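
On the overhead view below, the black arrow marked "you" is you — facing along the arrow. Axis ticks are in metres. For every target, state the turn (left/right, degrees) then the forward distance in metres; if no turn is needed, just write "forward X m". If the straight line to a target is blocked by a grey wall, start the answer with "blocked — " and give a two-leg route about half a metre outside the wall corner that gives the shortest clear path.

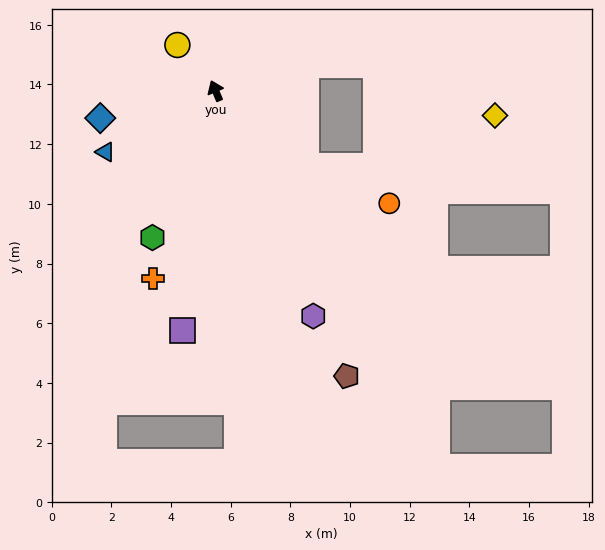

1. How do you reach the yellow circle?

turn left 17°, forward 2.0 m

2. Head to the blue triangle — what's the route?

turn left 96°, forward 4.2 m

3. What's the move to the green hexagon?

turn left 134°, forward 5.4 m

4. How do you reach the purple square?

turn left 149°, forward 8.1 m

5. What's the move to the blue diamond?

turn left 80°, forward 4.0 m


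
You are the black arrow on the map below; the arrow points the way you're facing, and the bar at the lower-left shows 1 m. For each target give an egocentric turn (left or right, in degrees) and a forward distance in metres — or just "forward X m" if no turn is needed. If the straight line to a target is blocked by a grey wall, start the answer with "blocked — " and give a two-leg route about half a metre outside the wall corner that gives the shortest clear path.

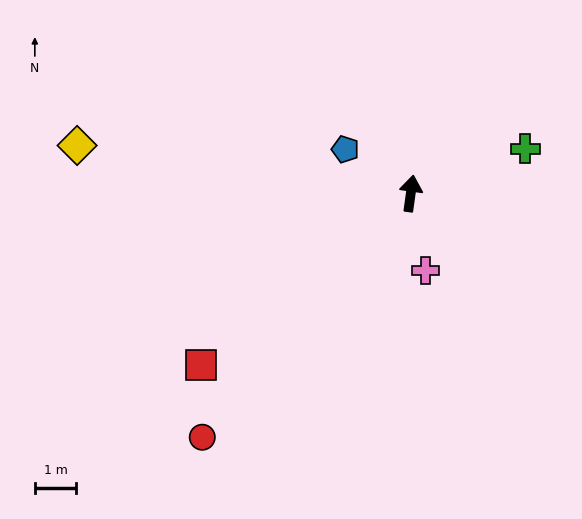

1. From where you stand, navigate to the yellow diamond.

turn left 90°, forward 8.1 m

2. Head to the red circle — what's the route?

turn left 147°, forward 7.7 m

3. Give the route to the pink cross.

turn right 161°, forward 1.9 m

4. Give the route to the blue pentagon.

turn left 64°, forward 1.9 m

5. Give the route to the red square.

turn left 137°, forward 6.5 m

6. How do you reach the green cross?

turn right 61°, forward 3.0 m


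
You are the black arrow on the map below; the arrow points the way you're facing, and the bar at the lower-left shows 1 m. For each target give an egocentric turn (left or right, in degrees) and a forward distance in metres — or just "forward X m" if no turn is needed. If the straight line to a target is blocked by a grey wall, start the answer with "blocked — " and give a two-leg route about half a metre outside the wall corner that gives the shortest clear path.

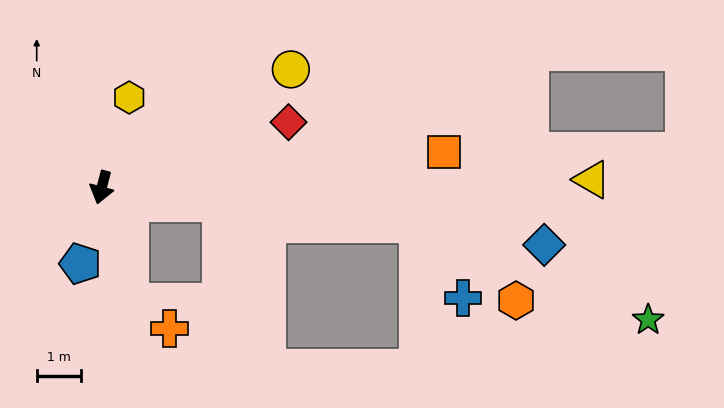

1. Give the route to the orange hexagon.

blocked — turn left 98°, forward 7.1 m, then turn right 32°, forward 2.8 m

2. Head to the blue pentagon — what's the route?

forward 1.8 m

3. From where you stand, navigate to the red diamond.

turn left 124°, forward 4.4 m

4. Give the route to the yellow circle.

turn left 137°, forward 5.0 m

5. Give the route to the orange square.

turn left 111°, forward 7.7 m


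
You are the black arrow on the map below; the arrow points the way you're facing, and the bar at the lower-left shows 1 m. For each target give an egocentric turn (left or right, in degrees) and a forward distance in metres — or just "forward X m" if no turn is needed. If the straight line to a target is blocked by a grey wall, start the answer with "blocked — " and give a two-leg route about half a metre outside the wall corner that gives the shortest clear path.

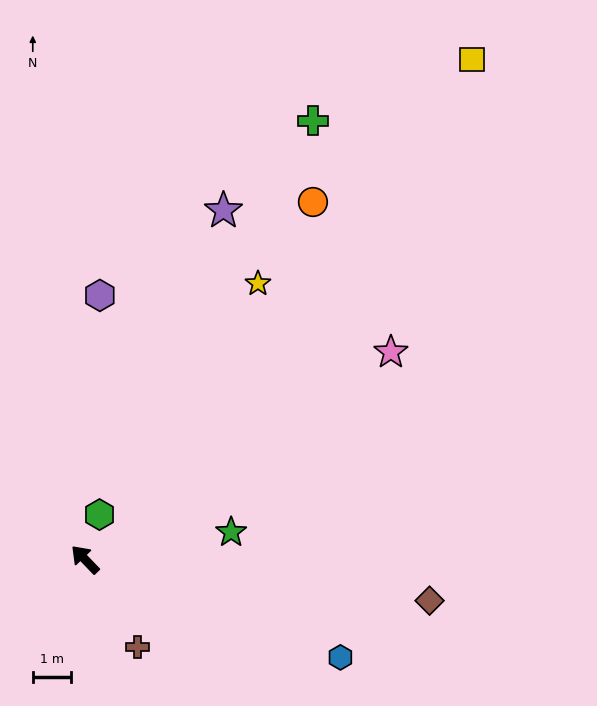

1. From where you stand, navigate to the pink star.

turn right 100°, forward 9.7 m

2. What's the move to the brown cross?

turn left 167°, forward 2.7 m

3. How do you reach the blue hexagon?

turn right 155°, forward 7.2 m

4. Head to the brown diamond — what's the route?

turn right 141°, forward 9.1 m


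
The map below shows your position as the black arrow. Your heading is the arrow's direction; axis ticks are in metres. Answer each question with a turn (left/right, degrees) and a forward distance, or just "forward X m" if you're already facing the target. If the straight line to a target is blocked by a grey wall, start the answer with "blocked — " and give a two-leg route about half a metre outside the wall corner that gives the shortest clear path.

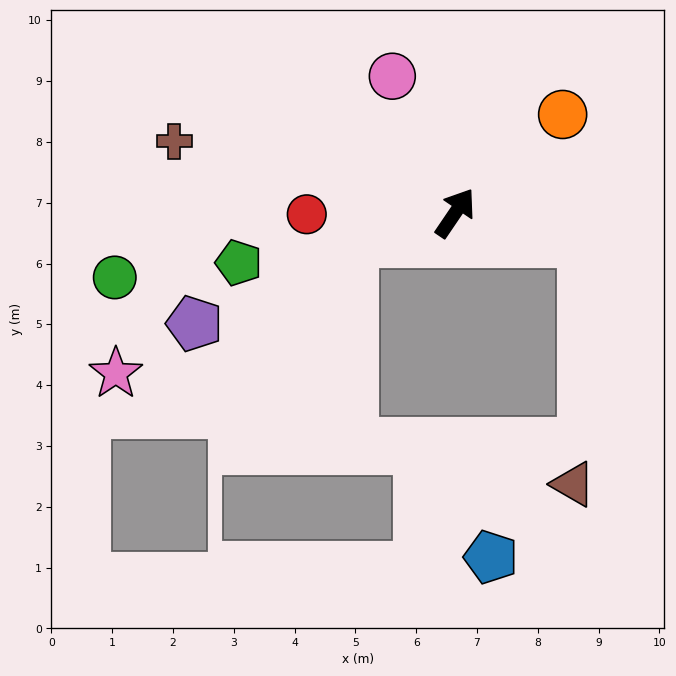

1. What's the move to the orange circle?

turn right 13°, forward 2.4 m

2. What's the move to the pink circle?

turn left 59°, forward 2.5 m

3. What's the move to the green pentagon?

turn left 137°, forward 3.7 m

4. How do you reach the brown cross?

turn left 110°, forward 4.8 m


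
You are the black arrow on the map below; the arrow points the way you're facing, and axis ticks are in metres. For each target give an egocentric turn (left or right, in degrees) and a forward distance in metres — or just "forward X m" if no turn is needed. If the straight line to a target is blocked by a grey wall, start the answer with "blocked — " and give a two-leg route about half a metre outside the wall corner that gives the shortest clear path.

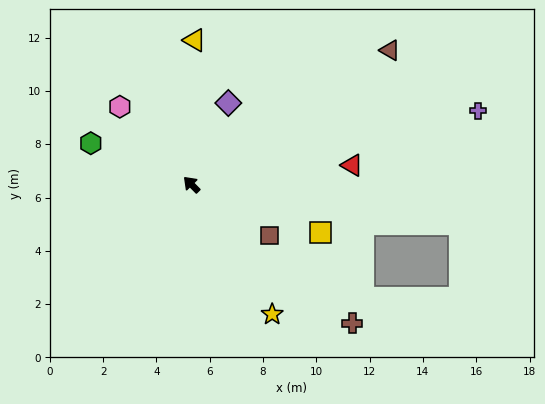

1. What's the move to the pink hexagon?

turn right 2°, forward 4.0 m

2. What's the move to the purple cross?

turn right 120°, forward 11.1 m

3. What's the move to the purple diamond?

turn right 69°, forward 3.4 m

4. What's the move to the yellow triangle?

turn right 46°, forward 5.4 m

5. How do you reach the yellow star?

turn left 167°, forward 5.7 m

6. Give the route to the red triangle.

turn right 128°, forward 6.1 m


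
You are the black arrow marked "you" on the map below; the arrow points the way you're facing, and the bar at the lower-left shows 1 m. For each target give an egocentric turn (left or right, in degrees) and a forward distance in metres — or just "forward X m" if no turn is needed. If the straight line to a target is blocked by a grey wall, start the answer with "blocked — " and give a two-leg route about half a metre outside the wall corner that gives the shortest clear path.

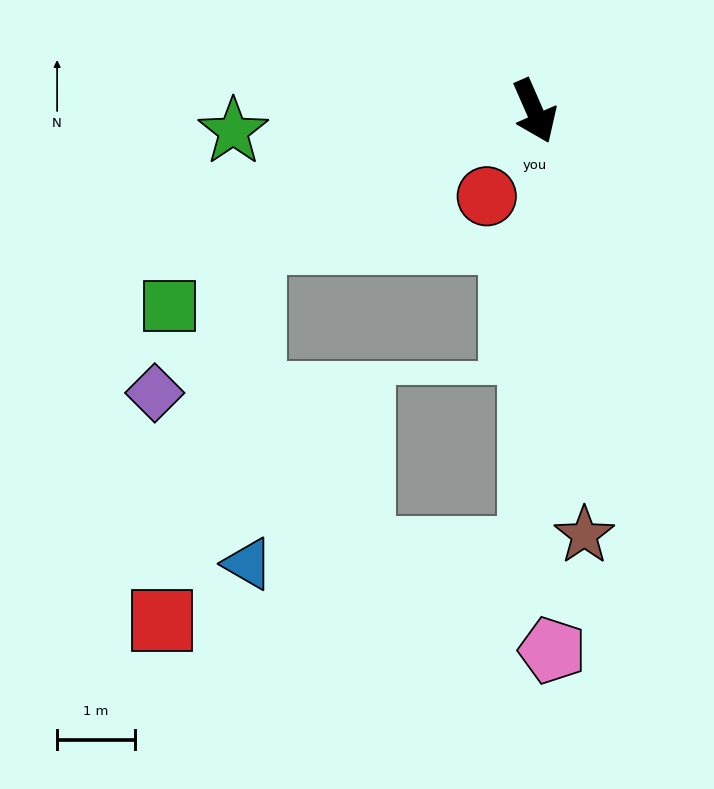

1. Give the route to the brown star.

turn right 17°, forward 5.5 m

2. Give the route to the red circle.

turn right 53°, forward 1.3 m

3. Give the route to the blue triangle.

blocked — turn right 89°, forward 4.0 m, then turn left 65°, forward 4.2 m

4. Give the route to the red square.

blocked — turn right 89°, forward 4.0 m, then turn left 52°, forward 5.0 m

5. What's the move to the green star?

turn right 110°, forward 3.9 m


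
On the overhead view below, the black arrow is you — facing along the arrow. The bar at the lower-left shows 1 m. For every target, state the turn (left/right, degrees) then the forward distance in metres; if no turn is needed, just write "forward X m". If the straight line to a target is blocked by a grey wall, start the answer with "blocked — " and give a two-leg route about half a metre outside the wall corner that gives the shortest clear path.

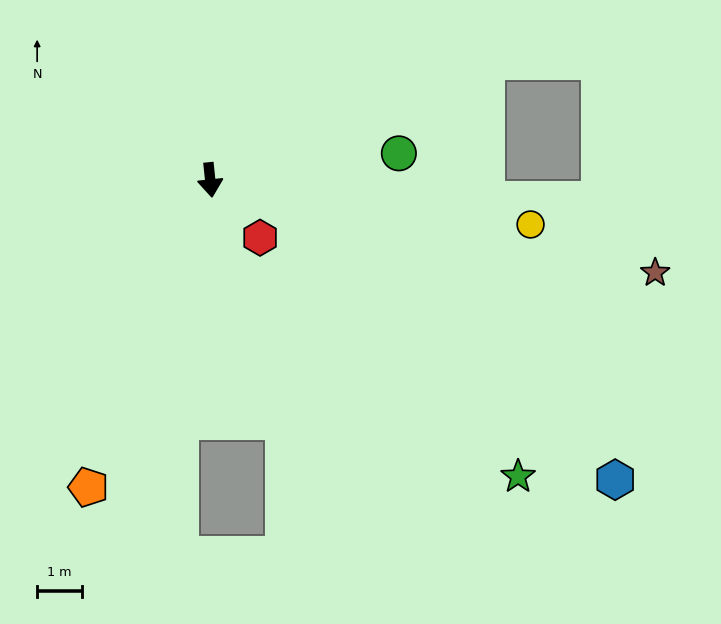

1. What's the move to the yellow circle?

turn left 76°, forward 7.2 m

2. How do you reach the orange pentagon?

turn right 28°, forward 7.4 m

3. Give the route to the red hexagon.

turn left 35°, forward 1.7 m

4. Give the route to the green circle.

turn left 92°, forward 4.2 m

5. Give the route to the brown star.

turn left 72°, forward 10.1 m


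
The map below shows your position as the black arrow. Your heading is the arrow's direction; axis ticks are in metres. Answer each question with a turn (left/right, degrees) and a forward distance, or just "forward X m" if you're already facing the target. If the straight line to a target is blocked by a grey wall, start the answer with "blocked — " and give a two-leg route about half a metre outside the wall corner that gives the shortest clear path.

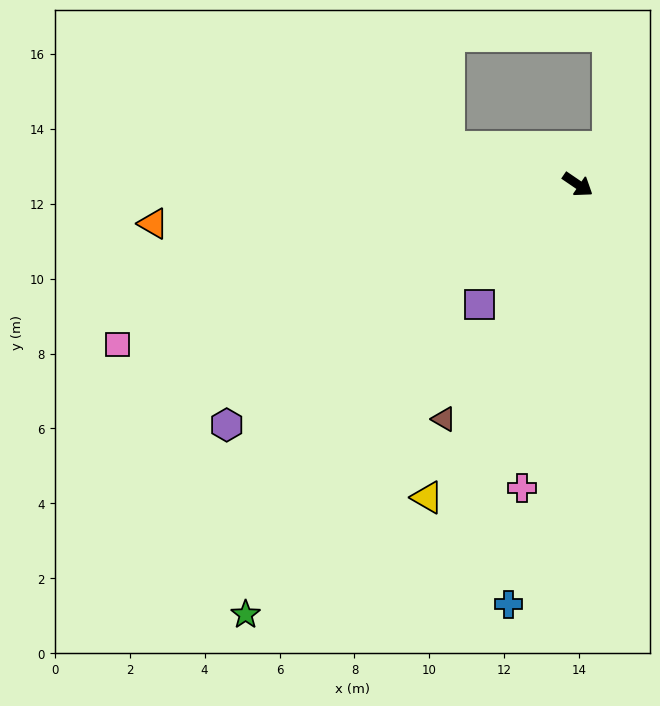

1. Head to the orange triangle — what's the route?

turn right 140°, forward 11.4 m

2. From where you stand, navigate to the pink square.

turn right 127°, forward 13.0 m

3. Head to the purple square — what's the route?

turn right 95°, forward 4.1 m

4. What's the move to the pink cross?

turn right 66°, forward 8.2 m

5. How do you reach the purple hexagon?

turn right 111°, forward 11.4 m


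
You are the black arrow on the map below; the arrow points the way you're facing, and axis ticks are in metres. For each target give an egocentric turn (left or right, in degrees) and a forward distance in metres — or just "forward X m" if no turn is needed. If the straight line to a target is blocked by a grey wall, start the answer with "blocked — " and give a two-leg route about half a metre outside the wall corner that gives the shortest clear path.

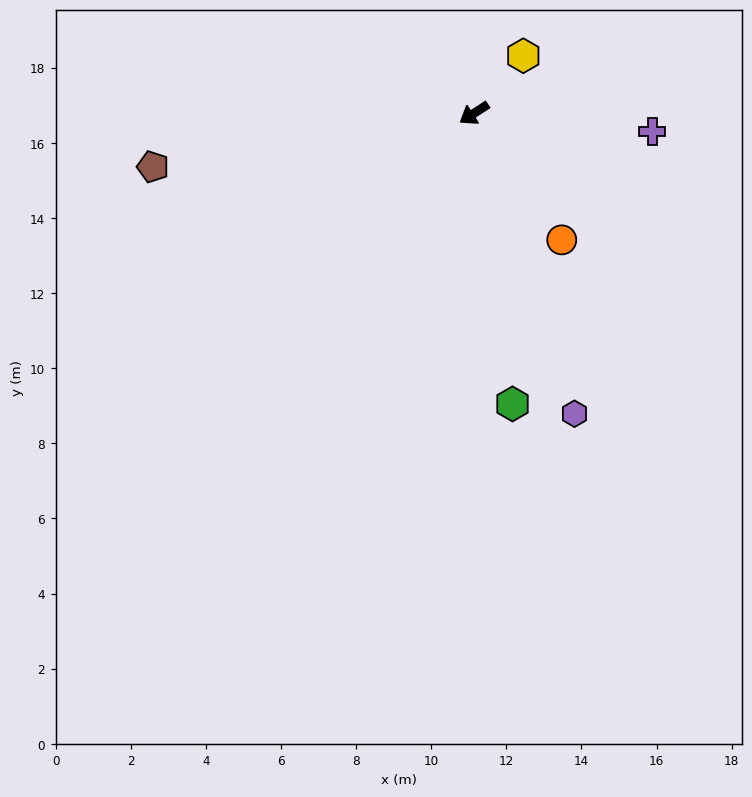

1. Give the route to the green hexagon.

turn left 65°, forward 7.8 m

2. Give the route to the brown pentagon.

turn right 23°, forward 8.7 m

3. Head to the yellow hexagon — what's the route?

turn right 163°, forward 2.0 m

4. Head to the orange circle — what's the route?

turn left 92°, forward 4.1 m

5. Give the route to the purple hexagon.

turn left 76°, forward 8.4 m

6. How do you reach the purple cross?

turn left 141°, forward 4.8 m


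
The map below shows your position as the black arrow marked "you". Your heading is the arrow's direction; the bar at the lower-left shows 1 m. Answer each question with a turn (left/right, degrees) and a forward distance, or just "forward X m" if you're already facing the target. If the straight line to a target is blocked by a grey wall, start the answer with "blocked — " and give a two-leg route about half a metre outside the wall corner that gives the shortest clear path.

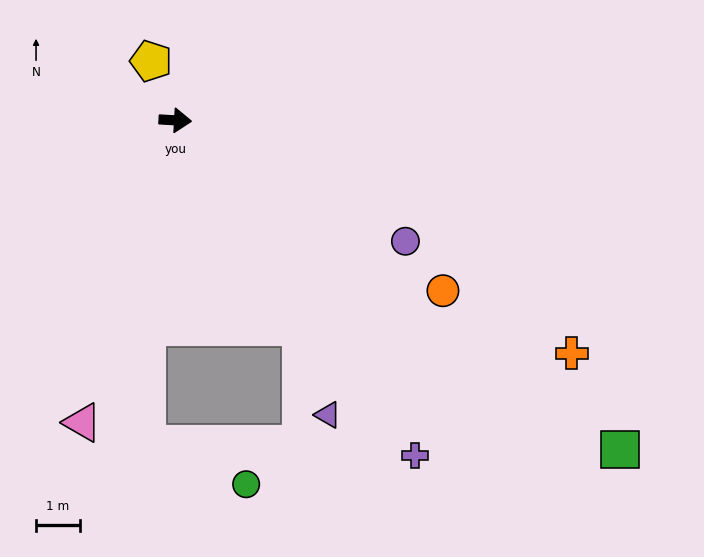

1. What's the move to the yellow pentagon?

turn left 115°, forward 1.5 m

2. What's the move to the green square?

turn right 33°, forward 12.5 m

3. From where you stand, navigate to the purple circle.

turn right 24°, forward 5.9 m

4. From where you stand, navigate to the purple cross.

turn right 51°, forward 9.3 m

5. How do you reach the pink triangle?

turn right 104°, forward 7.2 m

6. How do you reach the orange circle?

turn right 29°, forward 7.2 m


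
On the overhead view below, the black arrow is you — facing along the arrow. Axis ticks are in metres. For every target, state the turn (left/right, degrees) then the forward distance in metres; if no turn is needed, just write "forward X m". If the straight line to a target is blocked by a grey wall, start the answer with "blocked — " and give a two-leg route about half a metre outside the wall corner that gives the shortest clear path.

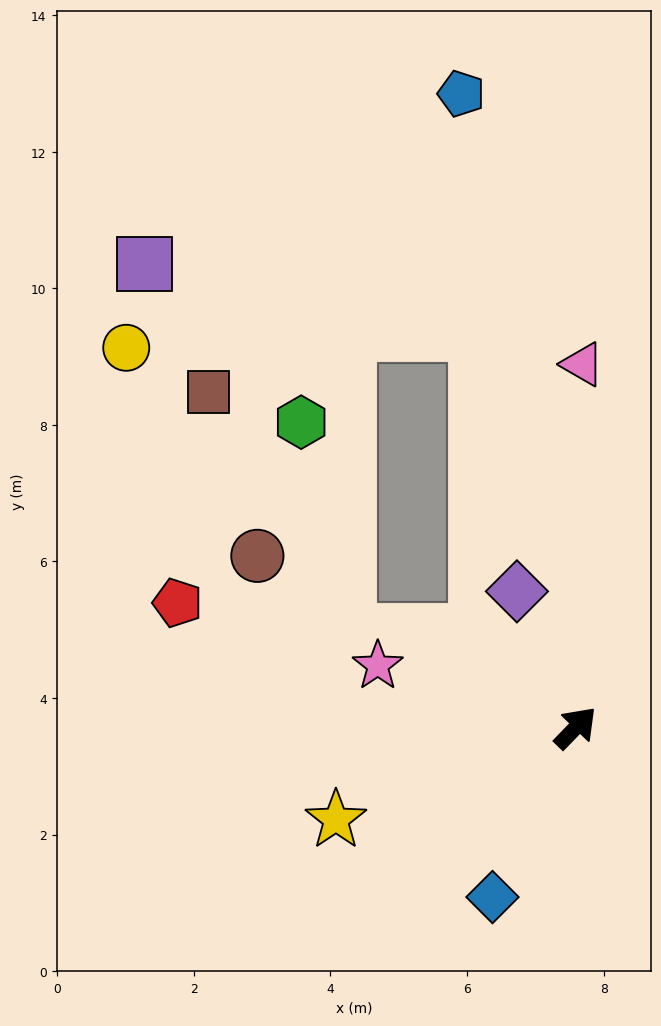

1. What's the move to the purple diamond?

turn left 67°, forward 2.2 m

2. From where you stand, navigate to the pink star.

turn left 117°, forward 3.0 m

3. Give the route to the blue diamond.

turn right 162°, forward 2.8 m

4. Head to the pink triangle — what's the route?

turn left 43°, forward 5.3 m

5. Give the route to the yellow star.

turn left 155°, forward 3.8 m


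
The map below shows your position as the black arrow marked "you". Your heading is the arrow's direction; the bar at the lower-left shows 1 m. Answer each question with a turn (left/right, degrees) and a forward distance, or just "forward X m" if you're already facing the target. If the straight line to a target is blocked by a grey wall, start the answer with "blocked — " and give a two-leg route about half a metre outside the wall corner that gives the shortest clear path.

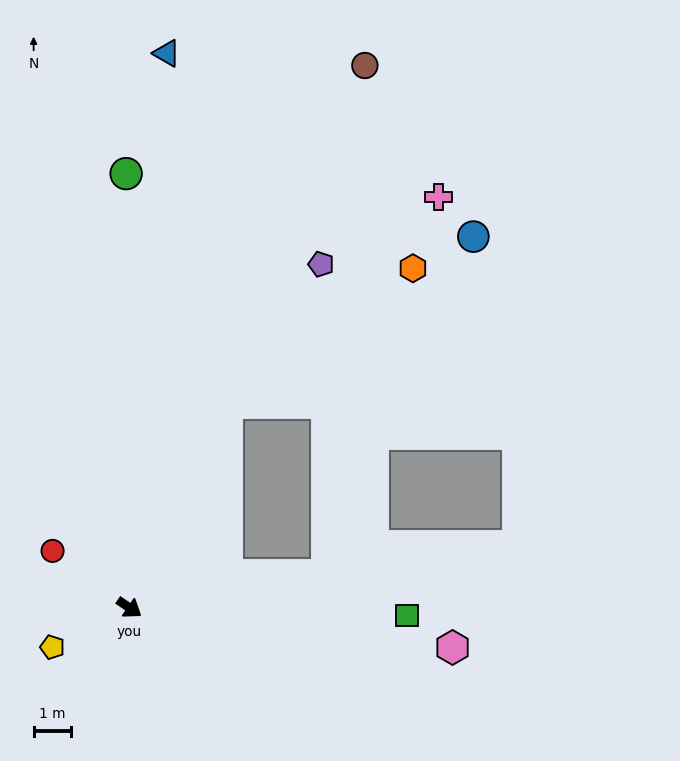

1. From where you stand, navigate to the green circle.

turn left 125°, forward 11.5 m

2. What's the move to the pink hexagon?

turn left 27°, forward 8.6 m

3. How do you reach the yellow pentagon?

turn right 118°, forward 2.3 m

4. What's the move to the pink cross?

blocked — turn left 99°, forward 6.0 m, then turn right 20°, forward 7.8 m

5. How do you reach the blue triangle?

turn left 121°, forward 14.7 m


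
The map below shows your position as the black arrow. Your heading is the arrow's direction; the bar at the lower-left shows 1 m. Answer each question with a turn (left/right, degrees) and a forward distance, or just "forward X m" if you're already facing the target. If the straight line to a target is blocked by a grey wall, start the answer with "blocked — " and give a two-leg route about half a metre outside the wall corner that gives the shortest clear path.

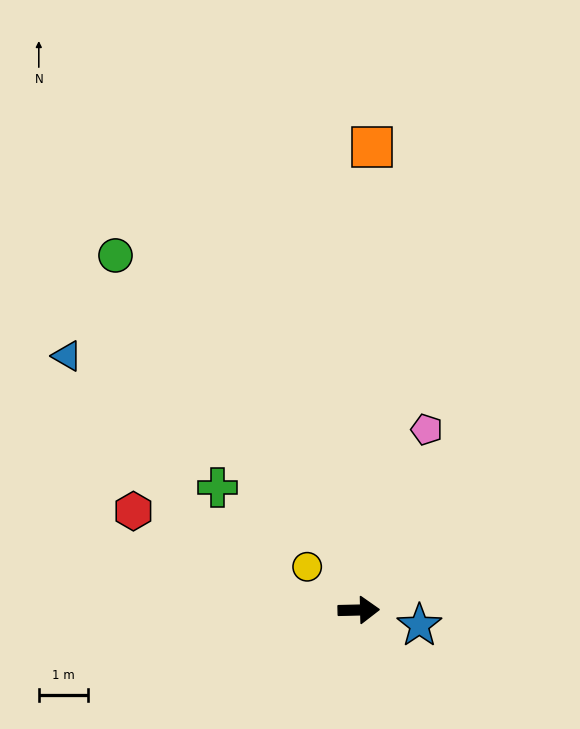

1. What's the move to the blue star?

turn right 16°, forward 1.3 m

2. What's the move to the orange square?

turn left 87°, forward 9.5 m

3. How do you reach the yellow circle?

turn left 139°, forward 1.4 m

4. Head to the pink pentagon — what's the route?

turn left 68°, forward 3.9 m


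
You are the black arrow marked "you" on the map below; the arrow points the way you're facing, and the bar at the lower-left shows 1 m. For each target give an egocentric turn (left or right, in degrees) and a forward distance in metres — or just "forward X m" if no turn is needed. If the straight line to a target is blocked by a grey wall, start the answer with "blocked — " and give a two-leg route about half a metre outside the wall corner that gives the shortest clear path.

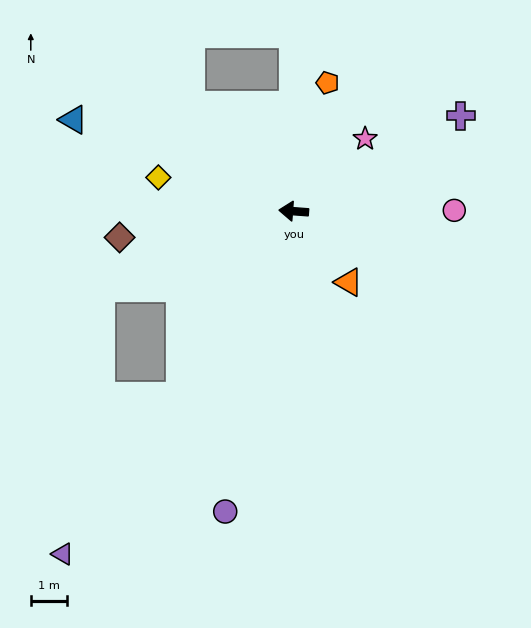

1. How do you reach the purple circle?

turn left 81°, forward 8.5 m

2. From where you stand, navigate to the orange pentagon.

turn right 101°, forward 3.7 m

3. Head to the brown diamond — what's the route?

turn left 13°, forward 4.9 m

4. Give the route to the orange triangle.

turn left 132°, forward 2.5 m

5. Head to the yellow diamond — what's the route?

turn right 10°, forward 3.9 m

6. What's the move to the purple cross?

turn right 146°, forward 5.3 m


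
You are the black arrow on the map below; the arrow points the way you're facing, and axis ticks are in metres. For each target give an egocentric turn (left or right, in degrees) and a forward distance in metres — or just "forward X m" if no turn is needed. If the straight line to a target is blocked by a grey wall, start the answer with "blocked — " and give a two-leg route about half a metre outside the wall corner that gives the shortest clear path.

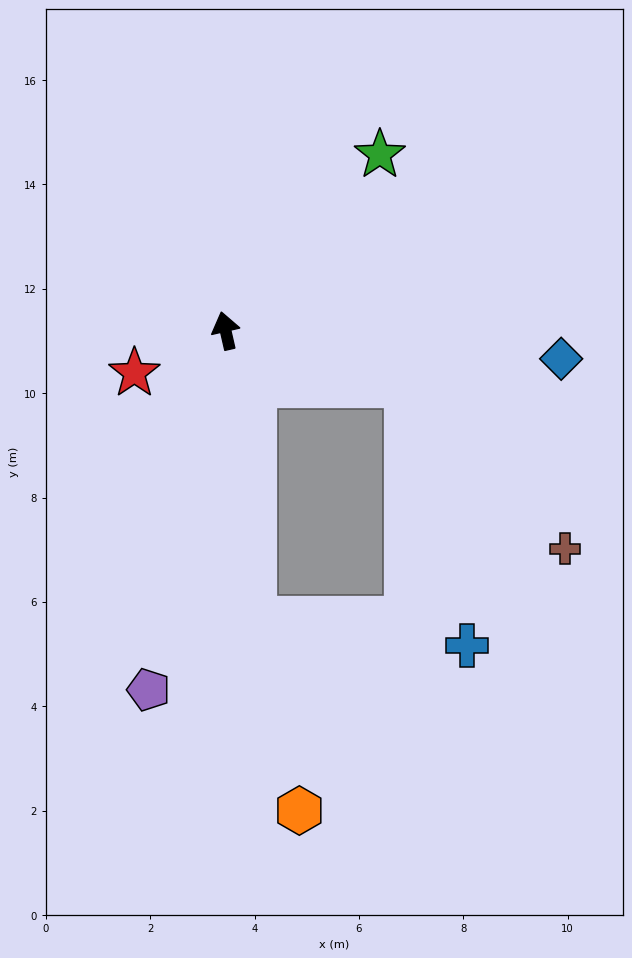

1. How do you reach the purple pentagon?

turn left 155°, forward 7.0 m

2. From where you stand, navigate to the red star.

turn left 102°, forward 1.9 m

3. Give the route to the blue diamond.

turn right 108°, forward 6.5 m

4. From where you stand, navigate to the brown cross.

blocked — turn right 120°, forward 3.6 m, then turn right 29°, forward 4.3 m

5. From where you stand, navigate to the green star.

turn right 54°, forward 4.5 m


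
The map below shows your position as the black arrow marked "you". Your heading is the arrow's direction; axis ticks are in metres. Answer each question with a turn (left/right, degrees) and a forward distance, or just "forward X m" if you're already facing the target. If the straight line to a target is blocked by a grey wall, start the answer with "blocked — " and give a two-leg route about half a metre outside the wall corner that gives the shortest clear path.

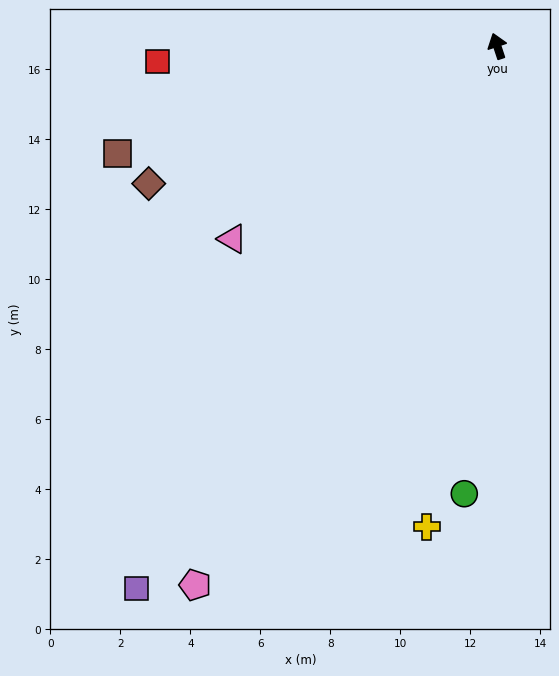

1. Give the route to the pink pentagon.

turn left 132°, forward 17.7 m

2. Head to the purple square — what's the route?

turn left 128°, forward 18.6 m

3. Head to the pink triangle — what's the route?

turn left 108°, forward 9.4 m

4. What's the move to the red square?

turn left 74°, forward 9.7 m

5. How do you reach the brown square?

turn left 88°, forward 11.3 m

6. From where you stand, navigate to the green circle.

turn left 158°, forward 12.8 m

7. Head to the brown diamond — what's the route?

turn left 93°, forward 10.7 m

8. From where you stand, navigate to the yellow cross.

turn left 153°, forward 13.9 m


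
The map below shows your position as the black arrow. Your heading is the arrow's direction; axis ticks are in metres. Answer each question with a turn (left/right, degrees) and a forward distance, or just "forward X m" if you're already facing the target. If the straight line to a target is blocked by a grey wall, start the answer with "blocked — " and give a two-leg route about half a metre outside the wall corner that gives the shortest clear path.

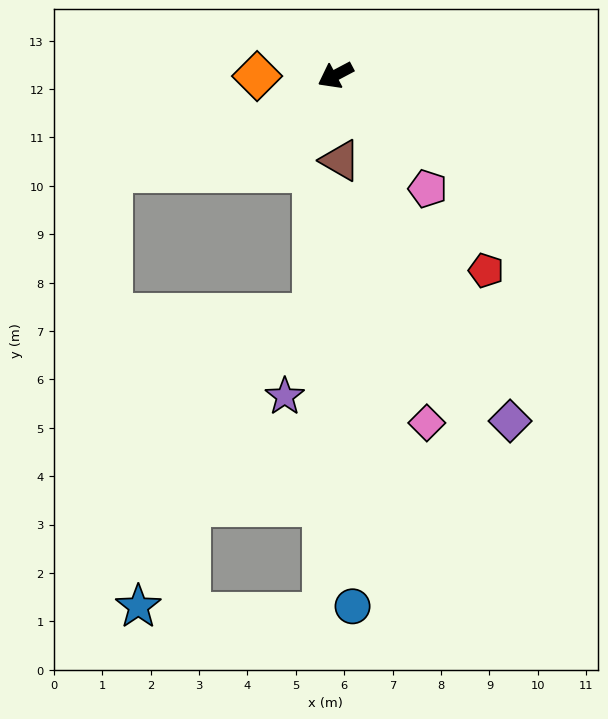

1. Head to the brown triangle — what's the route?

turn left 65°, forward 1.8 m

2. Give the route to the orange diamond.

turn right 27°, forward 1.6 m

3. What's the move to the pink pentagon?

turn left 101°, forward 3.0 m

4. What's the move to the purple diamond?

turn left 89°, forward 8.0 m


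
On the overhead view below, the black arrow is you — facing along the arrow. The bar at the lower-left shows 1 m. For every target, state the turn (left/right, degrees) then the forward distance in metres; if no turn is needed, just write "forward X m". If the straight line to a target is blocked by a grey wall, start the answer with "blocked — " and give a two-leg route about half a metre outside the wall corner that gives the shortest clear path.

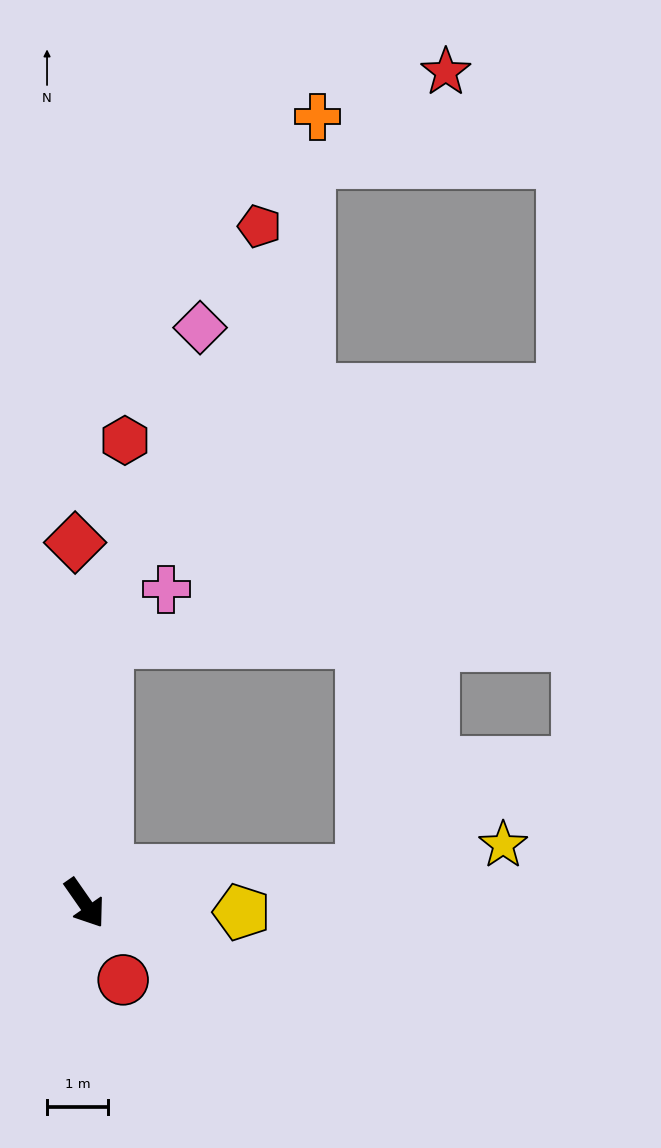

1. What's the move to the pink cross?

blocked — turn left 140°, forward 4.3 m, then turn right 42°, forward 1.3 m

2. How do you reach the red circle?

turn right 8°, forward 1.4 m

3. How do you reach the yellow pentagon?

turn left 52°, forward 2.6 m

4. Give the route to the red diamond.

turn left 147°, forward 5.9 m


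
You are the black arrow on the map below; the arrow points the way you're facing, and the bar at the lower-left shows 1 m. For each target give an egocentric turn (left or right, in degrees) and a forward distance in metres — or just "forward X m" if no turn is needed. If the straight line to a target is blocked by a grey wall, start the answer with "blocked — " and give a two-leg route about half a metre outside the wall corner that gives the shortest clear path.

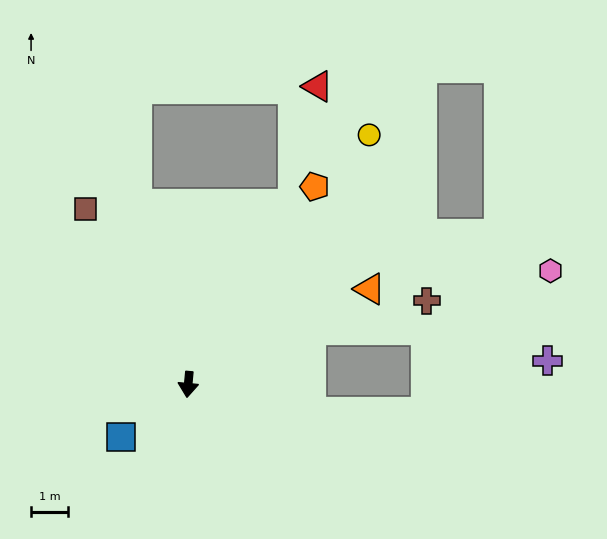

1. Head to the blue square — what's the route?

turn right 47°, forward 2.3 m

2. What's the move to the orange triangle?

turn left 123°, forward 5.6 m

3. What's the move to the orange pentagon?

turn left 153°, forward 6.4 m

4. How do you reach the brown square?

turn right 144°, forward 5.5 m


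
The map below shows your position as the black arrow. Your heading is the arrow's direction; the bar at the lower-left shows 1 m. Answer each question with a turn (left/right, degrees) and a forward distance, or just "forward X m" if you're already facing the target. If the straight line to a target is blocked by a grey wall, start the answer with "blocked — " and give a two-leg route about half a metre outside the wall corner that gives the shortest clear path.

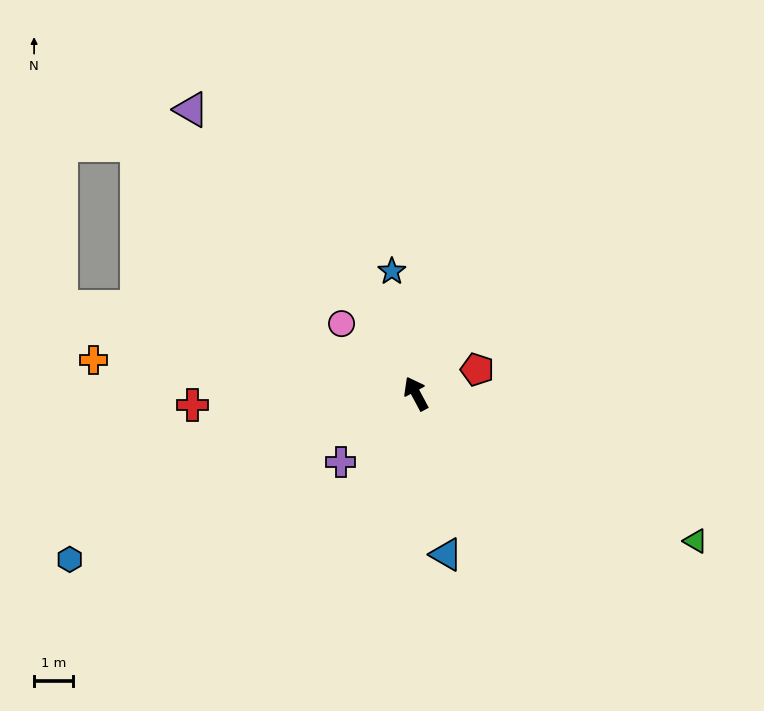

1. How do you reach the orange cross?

turn left 56°, forward 8.2 m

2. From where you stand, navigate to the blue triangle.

turn left 163°, forward 4.2 m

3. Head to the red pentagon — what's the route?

turn right 97°, forward 1.7 m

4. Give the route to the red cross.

turn left 65°, forward 5.7 m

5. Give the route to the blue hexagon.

turn left 87°, forward 9.8 m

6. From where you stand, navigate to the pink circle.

turn left 19°, forward 2.6 m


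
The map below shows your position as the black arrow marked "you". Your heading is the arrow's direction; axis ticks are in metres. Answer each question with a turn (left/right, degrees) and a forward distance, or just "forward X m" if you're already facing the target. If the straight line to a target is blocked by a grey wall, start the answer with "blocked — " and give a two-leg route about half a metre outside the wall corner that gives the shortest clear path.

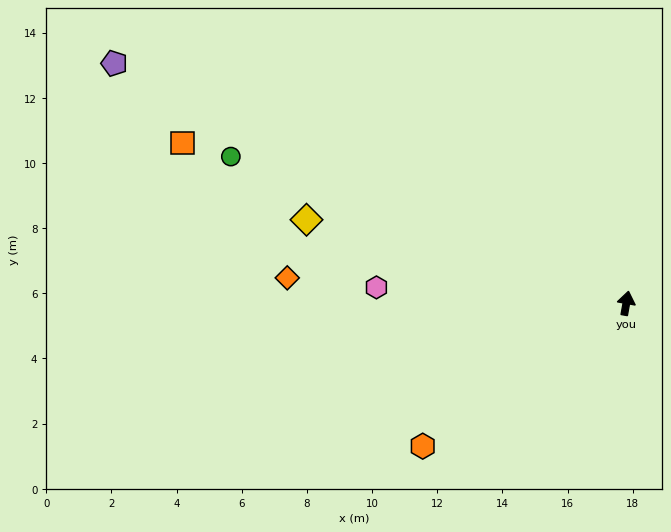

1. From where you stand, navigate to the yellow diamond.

turn left 86°, forward 10.1 m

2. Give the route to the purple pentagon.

turn left 75°, forward 17.4 m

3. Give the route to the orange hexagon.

turn left 135°, forward 7.6 m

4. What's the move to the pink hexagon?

turn left 97°, forward 7.7 m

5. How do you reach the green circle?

turn left 80°, forward 12.9 m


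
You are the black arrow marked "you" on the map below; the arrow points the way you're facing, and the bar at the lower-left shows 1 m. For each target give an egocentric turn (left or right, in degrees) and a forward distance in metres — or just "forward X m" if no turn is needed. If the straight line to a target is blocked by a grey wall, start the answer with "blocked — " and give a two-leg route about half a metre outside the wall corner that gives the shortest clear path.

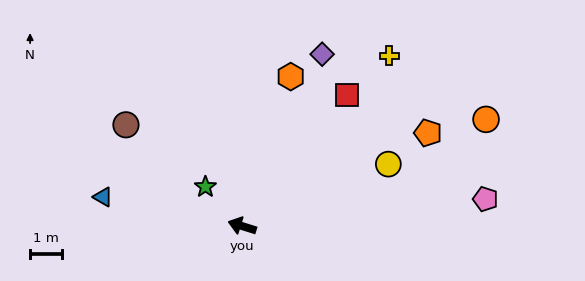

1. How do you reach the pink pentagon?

turn right 156°, forward 7.6 m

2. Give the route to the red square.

turn right 111°, forward 5.2 m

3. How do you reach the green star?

turn right 30°, forward 1.7 m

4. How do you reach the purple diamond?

turn right 98°, forward 5.9 m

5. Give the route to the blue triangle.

turn left 6°, forward 4.4 m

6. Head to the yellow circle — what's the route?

turn right 140°, forward 4.9 m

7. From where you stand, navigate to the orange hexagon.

turn right 91°, forward 4.9 m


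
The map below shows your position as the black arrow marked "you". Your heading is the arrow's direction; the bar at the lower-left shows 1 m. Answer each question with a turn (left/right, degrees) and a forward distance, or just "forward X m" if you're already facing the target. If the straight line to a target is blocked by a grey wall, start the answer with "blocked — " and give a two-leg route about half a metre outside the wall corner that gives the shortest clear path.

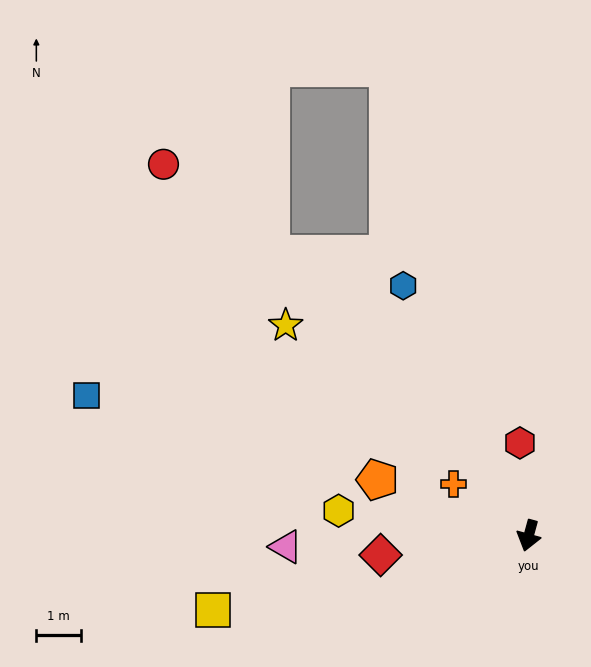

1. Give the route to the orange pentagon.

turn right 95°, forward 3.6 m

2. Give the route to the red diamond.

turn right 67°, forward 3.3 m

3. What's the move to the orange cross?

turn right 109°, forward 2.0 m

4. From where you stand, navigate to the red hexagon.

turn right 159°, forward 2.1 m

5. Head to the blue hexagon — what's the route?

turn right 138°, forward 6.2 m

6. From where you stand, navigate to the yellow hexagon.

turn right 82°, forward 4.3 m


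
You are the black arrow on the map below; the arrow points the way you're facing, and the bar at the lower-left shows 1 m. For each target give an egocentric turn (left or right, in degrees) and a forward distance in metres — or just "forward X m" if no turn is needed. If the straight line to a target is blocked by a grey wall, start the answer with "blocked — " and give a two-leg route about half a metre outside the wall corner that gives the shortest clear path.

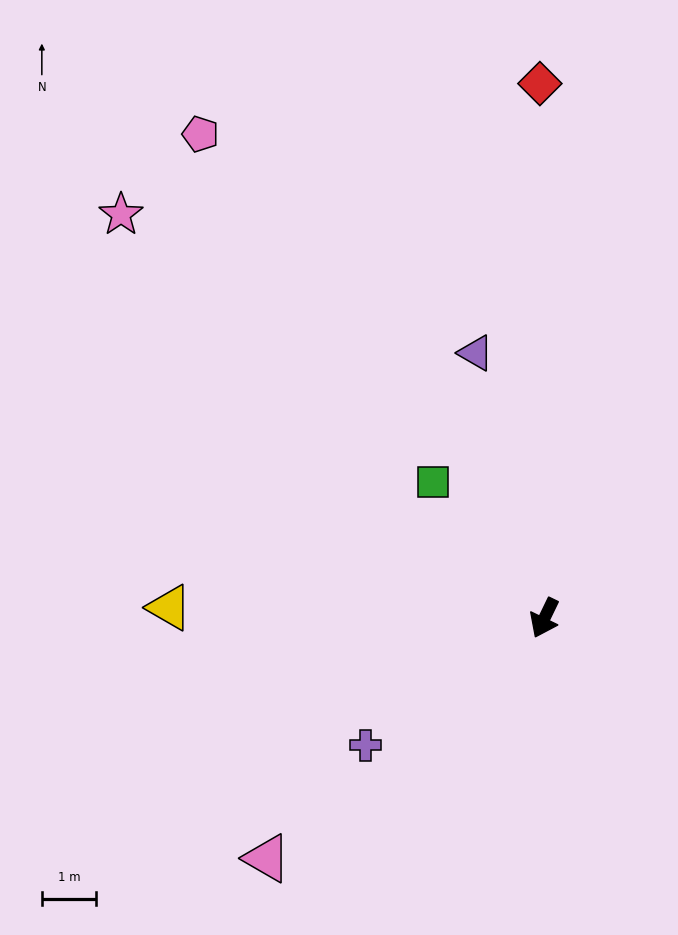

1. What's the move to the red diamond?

turn right 154°, forward 9.8 m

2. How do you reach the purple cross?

turn right 29°, forward 4.0 m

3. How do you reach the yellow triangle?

turn right 66°, forward 6.9 m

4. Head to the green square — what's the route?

turn right 115°, forward 3.2 m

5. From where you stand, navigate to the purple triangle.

turn right 140°, forward 5.0 m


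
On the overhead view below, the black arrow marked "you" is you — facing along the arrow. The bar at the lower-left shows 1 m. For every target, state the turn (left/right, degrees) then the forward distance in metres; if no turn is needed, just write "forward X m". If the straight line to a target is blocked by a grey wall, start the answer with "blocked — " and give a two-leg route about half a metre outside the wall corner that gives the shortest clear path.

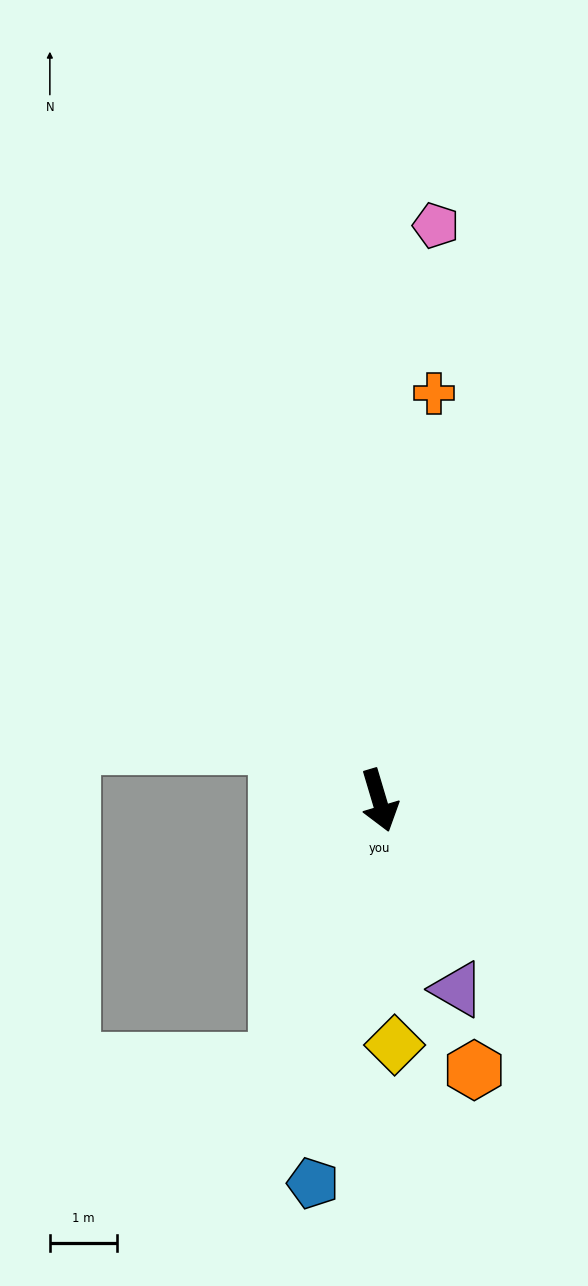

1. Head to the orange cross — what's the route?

turn left 156°, forward 6.1 m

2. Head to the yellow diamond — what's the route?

turn right 13°, forward 3.6 m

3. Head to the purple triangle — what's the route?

turn left 6°, forward 3.0 m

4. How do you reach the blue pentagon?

turn right 26°, forward 5.7 m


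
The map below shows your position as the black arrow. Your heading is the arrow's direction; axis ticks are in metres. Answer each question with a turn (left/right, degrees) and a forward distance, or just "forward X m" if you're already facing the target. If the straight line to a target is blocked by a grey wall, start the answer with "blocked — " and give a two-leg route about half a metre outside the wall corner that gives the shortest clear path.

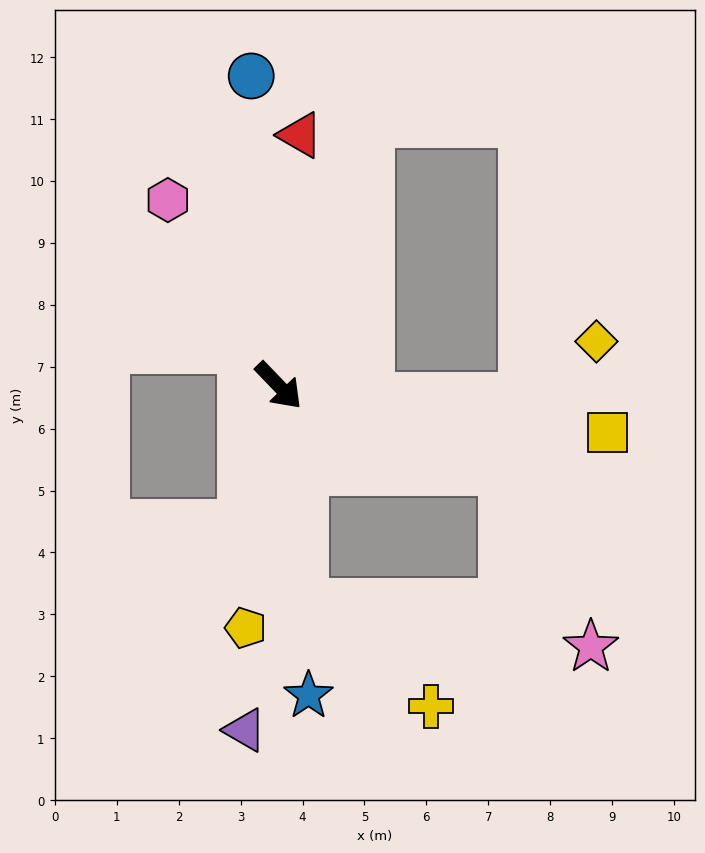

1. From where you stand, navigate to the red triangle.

turn left 131°, forward 4.1 m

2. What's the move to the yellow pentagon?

turn right 52°, forward 3.9 m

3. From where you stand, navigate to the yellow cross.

blocked — turn right 38°, forward 3.6 m, then turn left 46°, forward 2.6 m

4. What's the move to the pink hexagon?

turn left 167°, forward 3.5 m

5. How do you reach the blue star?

turn right 38°, forward 5.0 m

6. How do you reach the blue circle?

turn left 141°, forward 5.0 m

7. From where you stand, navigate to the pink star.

blocked — turn left 26°, forward 3.9 m, then turn right 44°, forward 3.2 m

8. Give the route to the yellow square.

turn left 38°, forward 5.4 m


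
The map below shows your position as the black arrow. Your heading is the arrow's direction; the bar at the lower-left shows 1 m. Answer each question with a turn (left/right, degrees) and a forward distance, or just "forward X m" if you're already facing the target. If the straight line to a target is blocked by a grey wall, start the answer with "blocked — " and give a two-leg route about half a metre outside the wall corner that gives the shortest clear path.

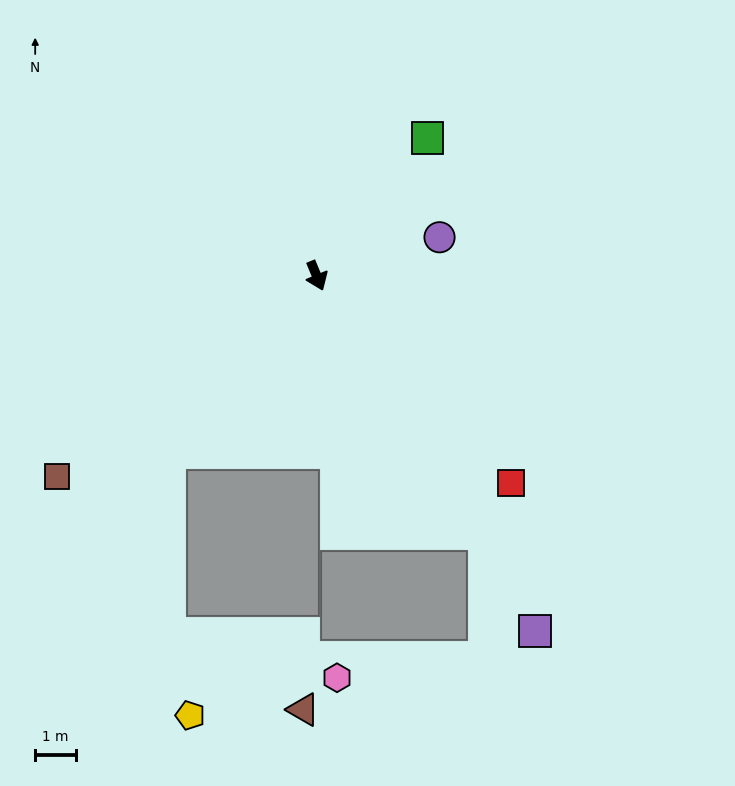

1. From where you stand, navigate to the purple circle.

turn left 85°, forward 3.2 m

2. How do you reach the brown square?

turn right 75°, forward 8.1 m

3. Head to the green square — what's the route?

turn left 119°, forward 4.4 m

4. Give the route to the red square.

turn left 21°, forward 7.0 m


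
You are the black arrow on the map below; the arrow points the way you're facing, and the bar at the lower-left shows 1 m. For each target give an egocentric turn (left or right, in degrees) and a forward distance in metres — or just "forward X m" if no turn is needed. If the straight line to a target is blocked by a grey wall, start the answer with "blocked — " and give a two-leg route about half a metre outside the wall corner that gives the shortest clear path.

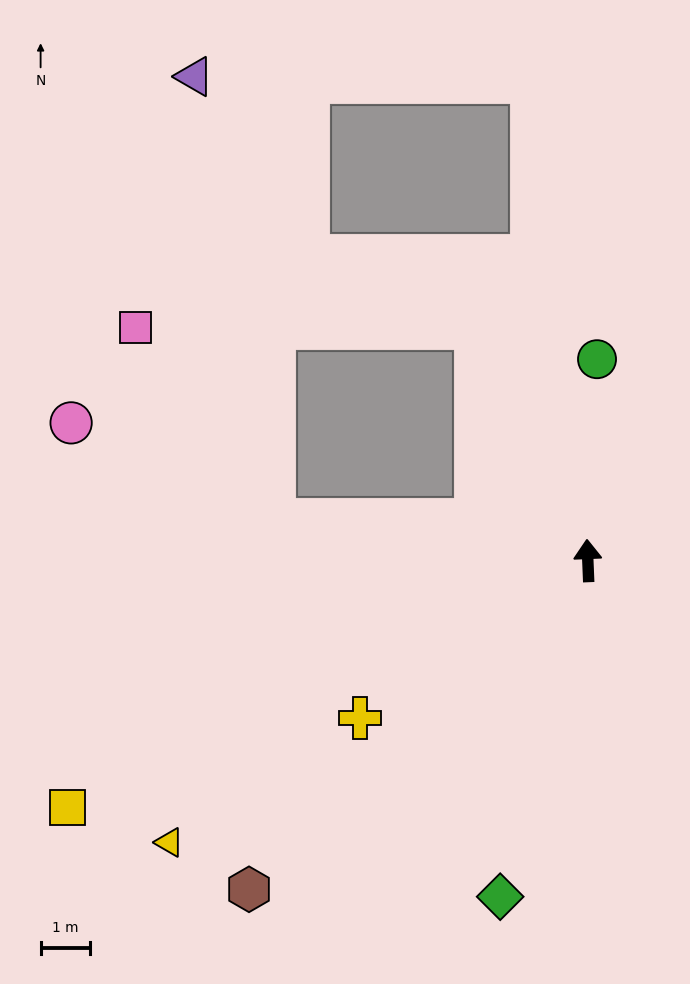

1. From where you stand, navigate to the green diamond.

turn left 163°, forward 7.0 m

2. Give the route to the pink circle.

blocked — turn left 80°, forward 6.4 m, then turn right 18°, forward 4.6 m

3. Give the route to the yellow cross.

turn left 122°, forward 5.6 m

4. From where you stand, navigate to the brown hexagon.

turn left 132°, forward 9.6 m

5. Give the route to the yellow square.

turn left 113°, forward 11.7 m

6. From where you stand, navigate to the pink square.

blocked — turn left 80°, forward 6.4 m, then turn right 46°, forward 4.8 m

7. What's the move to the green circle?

turn right 5°, forward 4.1 m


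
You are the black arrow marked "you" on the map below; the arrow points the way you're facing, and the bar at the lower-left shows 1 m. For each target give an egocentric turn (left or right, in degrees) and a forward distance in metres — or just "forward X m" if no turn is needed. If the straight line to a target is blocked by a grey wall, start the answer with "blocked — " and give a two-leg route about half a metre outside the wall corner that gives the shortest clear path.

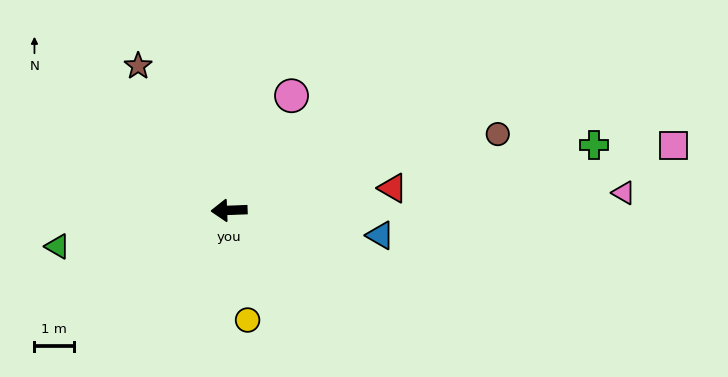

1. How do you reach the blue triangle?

turn left 168°, forward 3.9 m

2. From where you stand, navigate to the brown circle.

turn right 166°, forward 7.1 m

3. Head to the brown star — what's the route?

turn right 60°, forward 4.3 m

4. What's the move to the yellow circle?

turn left 97°, forward 2.8 m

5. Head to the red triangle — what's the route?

turn right 174°, forward 4.2 m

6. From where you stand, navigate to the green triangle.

turn left 10°, forward 4.4 m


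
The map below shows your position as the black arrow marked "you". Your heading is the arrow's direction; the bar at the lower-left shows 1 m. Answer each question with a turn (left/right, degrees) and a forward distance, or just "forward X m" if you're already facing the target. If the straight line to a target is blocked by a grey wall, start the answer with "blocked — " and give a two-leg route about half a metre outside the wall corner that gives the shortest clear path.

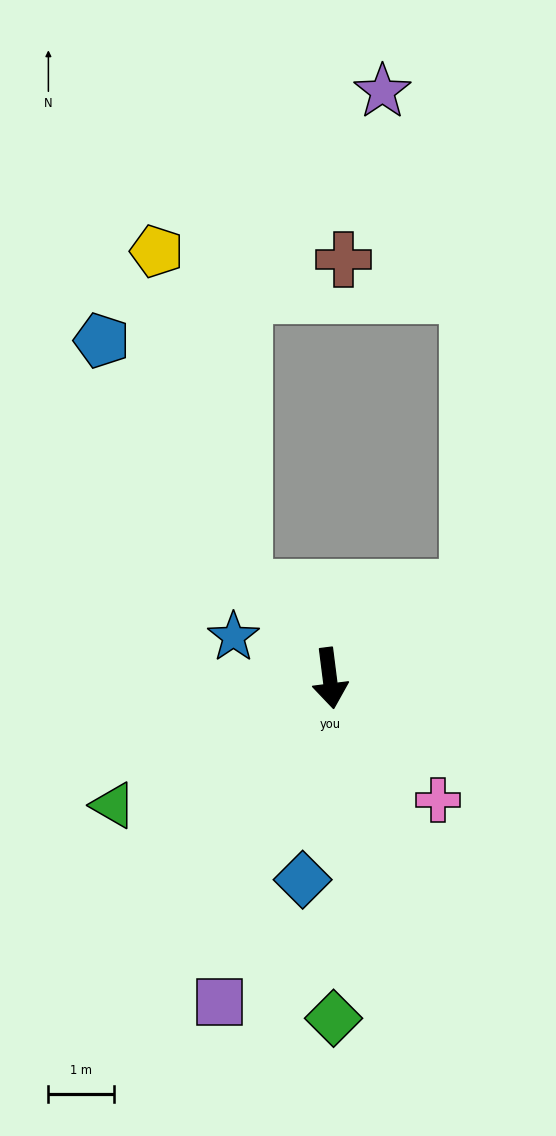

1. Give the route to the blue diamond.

turn right 15°, forward 3.1 m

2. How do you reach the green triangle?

turn right 67°, forward 3.8 m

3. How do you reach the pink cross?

turn left 34°, forward 2.5 m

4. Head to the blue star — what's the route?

turn right 120°, forward 1.6 m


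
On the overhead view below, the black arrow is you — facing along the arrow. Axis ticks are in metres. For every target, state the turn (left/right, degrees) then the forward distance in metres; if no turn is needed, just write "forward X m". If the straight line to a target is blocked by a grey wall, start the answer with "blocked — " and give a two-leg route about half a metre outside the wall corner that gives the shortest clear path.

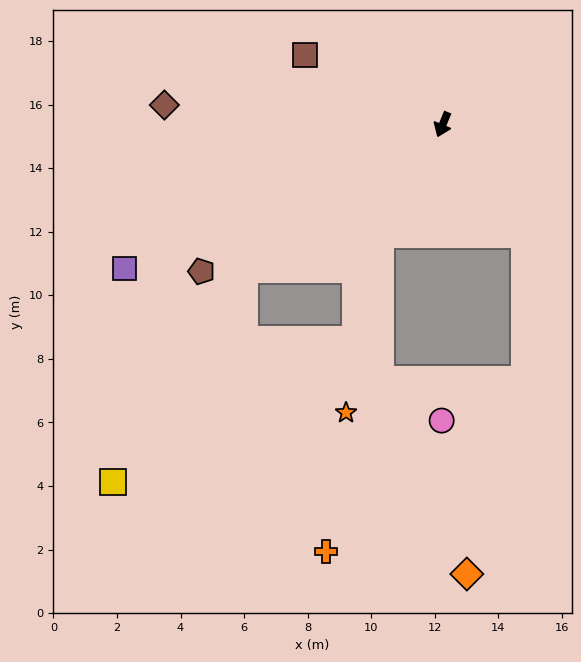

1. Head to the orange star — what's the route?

blocked — turn right 7°, forward 4.0 m, then turn left 18°, forward 5.7 m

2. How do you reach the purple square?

turn right 43°, forward 11.0 m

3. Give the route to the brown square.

turn right 94°, forward 4.9 m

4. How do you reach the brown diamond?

turn right 72°, forward 8.8 m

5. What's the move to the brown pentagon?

turn right 36°, forward 8.9 m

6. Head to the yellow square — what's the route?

blocked — turn right 32°, forward 7.7 m, then turn left 22°, forward 7.9 m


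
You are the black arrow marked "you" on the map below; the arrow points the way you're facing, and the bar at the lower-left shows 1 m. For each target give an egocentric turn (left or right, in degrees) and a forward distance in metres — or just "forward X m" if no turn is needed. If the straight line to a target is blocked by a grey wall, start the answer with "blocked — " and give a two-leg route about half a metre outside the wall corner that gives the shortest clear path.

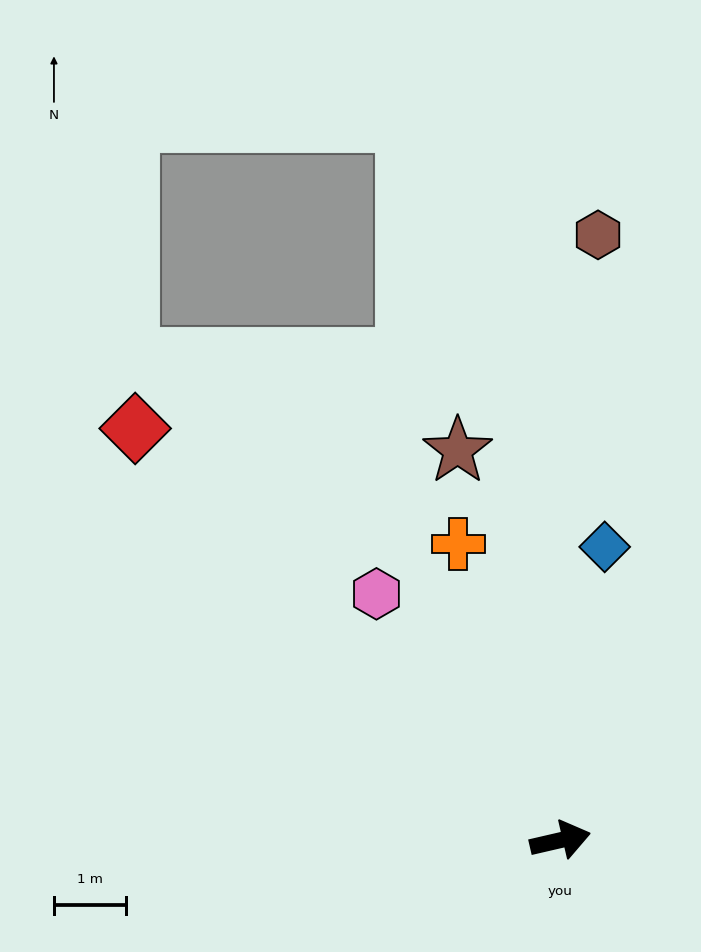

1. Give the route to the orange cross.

turn left 96°, forward 4.4 m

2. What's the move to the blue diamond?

turn left 68°, forward 4.1 m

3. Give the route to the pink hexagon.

turn left 114°, forward 4.3 m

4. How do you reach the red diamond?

turn left 123°, forward 8.2 m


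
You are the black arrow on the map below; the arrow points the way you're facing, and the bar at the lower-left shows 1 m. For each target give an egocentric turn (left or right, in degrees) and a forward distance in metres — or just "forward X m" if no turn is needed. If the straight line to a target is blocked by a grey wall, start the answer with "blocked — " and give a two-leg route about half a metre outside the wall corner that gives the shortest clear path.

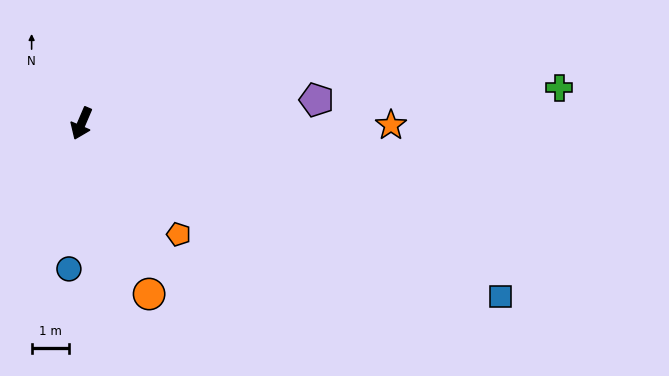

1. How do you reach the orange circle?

turn left 45°, forward 5.0 m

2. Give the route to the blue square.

turn left 91°, forward 12.3 m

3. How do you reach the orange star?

turn left 113°, forward 8.4 m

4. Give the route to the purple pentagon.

turn left 119°, forward 6.4 m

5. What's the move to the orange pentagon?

turn left 64°, forward 4.0 m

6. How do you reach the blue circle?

turn left 18°, forward 4.0 m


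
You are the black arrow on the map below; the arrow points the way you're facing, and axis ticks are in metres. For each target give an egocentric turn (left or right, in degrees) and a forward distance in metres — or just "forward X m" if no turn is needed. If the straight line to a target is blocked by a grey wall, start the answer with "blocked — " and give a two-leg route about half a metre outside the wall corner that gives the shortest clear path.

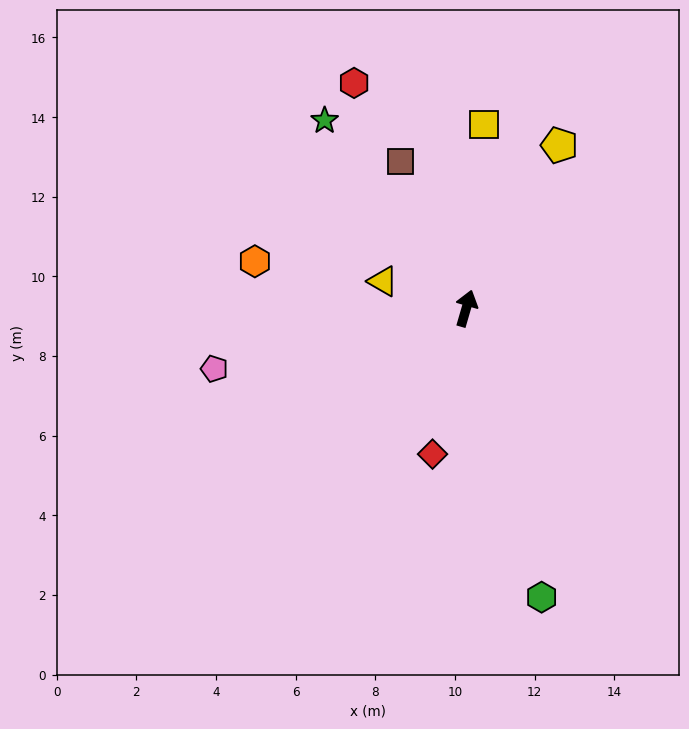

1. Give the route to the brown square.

turn left 40°, forward 4.0 m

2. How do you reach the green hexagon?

turn right 149°, forward 7.5 m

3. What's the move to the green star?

turn left 53°, forward 5.9 m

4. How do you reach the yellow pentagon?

turn right 14°, forward 4.7 m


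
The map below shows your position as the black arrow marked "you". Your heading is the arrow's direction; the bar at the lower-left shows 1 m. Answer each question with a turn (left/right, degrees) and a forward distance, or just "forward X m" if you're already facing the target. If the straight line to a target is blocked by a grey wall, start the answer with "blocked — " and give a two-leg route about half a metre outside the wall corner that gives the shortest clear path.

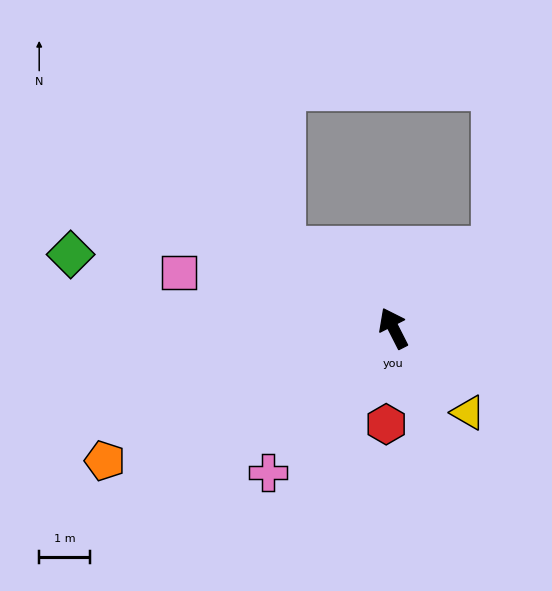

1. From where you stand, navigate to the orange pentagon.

turn left 88°, forward 6.3 m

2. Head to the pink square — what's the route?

turn left 48°, forward 4.4 m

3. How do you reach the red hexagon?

turn left 149°, forward 1.9 m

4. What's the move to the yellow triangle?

turn right 165°, forward 2.2 m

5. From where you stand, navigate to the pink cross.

turn left 112°, forward 3.8 m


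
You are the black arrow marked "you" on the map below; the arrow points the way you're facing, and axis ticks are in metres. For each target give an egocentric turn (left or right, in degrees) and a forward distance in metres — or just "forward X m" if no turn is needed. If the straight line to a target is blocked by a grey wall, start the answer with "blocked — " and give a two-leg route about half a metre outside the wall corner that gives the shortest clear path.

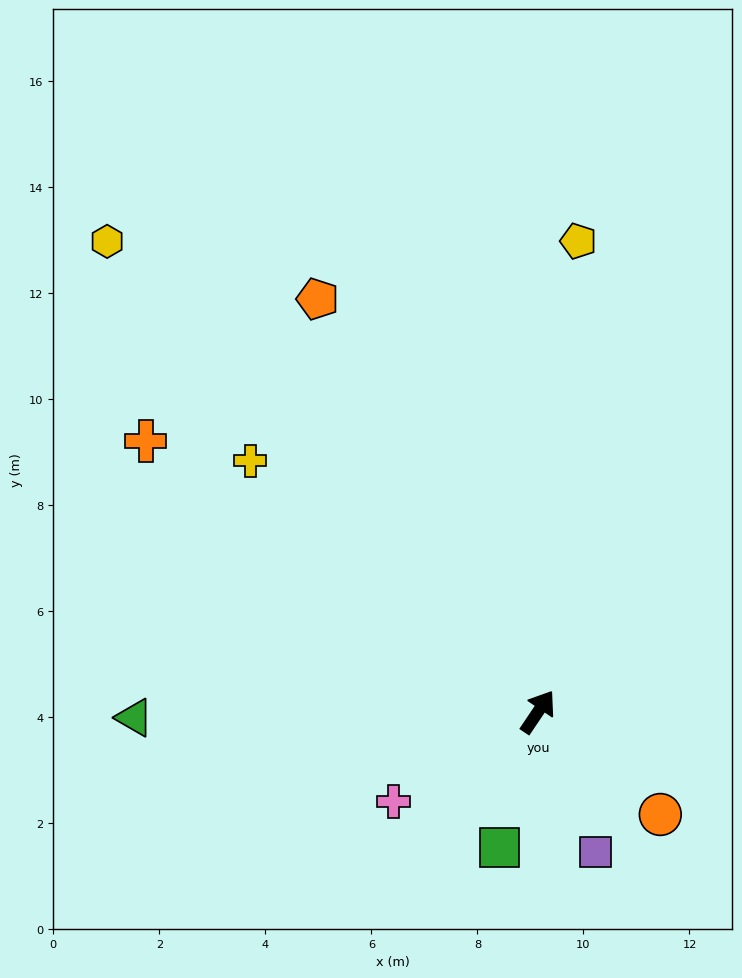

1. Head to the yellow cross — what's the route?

turn left 83°, forward 7.2 m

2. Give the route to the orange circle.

turn right 96°, forward 3.0 m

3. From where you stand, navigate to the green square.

turn right 162°, forward 2.7 m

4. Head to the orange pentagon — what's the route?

turn left 62°, forward 8.8 m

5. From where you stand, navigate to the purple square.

turn right 124°, forward 2.9 m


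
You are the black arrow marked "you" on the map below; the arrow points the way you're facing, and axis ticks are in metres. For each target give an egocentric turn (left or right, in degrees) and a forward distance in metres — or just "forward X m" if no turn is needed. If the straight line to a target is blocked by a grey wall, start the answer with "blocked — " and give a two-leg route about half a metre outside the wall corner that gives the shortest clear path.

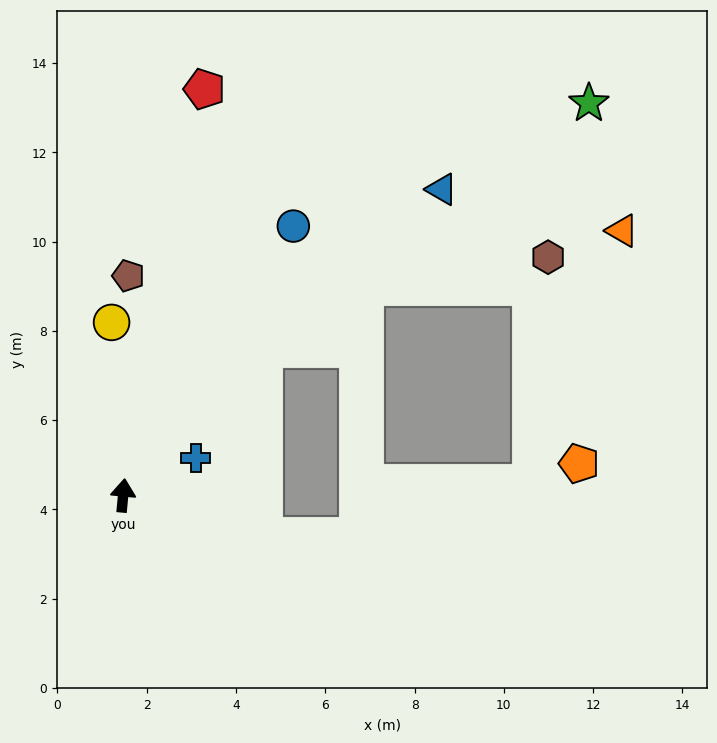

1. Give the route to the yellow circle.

turn left 9°, forward 3.9 m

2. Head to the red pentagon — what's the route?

turn right 6°, forward 9.3 m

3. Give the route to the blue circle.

turn right 27°, forward 7.1 m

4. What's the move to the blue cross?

turn right 57°, forward 1.8 m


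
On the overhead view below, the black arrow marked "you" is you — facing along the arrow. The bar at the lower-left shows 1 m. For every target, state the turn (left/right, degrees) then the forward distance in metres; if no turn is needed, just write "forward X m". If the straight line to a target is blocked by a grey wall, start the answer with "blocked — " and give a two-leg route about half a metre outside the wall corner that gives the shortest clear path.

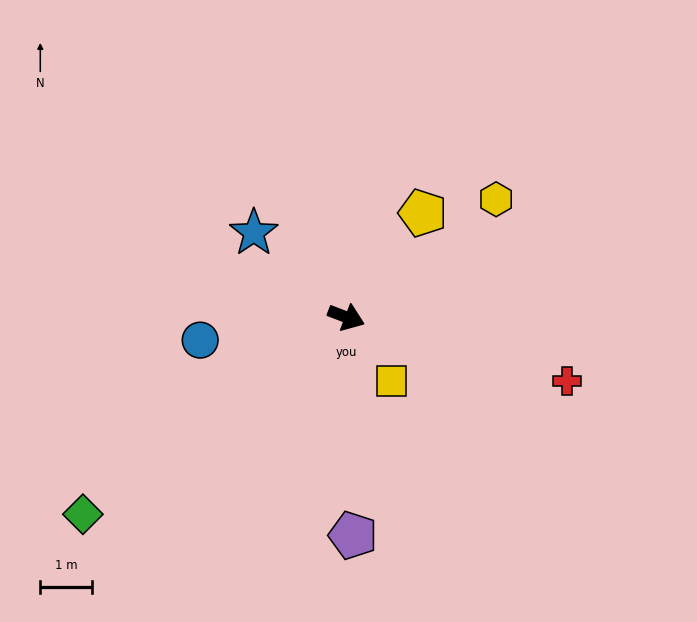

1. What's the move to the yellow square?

turn right 34°, forward 1.5 m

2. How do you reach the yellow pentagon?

turn left 75°, forward 2.5 m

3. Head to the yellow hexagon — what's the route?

turn left 59°, forward 3.7 m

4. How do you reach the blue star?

turn left 159°, forward 2.4 m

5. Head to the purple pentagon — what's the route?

turn right 67°, forward 4.2 m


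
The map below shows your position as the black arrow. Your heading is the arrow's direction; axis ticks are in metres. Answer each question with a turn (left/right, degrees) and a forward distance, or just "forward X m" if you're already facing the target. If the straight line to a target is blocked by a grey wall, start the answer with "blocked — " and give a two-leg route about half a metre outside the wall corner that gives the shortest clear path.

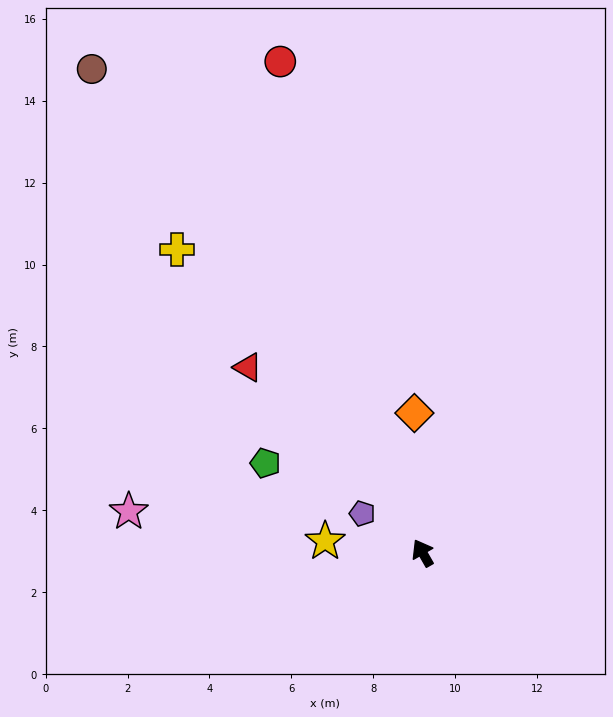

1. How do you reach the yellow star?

turn left 53°, forward 2.4 m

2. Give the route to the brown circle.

turn left 5°, forward 14.3 m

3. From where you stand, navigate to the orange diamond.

turn right 26°, forward 3.4 m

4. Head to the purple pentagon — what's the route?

turn left 27°, forward 1.8 m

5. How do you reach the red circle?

turn right 14°, forward 12.5 m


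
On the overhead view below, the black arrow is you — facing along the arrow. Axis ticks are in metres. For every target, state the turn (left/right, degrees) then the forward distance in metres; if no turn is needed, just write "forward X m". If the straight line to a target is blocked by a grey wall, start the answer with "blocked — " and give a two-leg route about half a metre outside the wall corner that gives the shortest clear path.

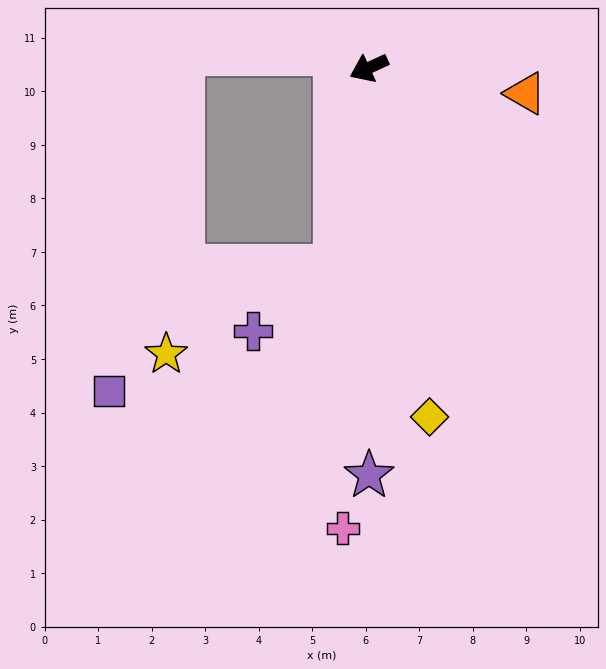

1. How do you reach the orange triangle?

turn left 146°, forward 3.0 m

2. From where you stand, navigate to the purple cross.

blocked — turn left 56°, forward 3.8 m, then turn right 43°, forward 2.0 m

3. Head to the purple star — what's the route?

turn left 65°, forward 7.6 m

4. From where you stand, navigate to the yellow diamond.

turn left 75°, forward 6.6 m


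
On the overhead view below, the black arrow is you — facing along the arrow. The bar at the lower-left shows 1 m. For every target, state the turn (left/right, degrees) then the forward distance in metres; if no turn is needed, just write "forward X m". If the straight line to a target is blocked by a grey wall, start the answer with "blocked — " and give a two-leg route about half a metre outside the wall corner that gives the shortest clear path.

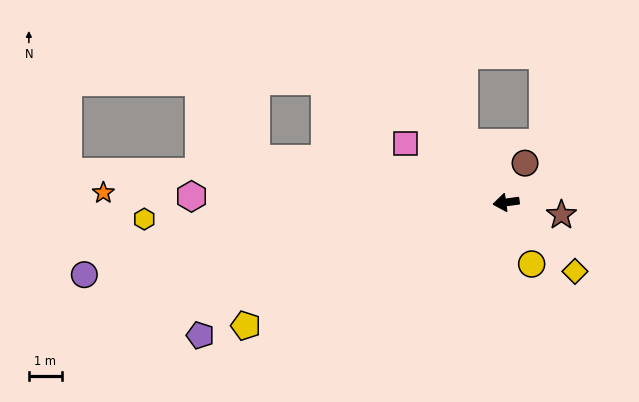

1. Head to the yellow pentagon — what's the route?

turn left 18°, forward 8.8 m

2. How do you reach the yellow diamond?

turn left 127°, forward 3.0 m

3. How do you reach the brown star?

turn left 159°, forward 1.7 m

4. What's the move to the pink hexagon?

turn right 9°, forward 9.6 m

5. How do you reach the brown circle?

turn right 123°, forward 1.3 m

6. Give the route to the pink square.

turn right 38°, forward 3.6 m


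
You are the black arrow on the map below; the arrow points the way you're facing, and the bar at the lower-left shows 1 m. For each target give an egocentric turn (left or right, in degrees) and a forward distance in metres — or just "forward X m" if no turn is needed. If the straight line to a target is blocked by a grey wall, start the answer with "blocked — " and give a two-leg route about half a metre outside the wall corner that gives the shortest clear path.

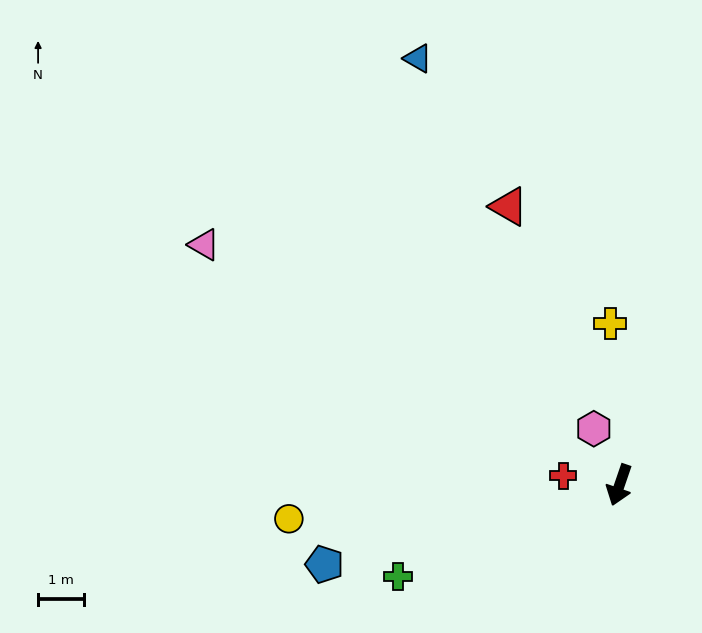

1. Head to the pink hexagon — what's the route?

turn right 137°, forward 1.4 m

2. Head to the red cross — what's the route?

turn right 81°, forward 1.2 m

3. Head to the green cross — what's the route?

turn right 49°, forward 5.3 m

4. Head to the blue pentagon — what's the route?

turn right 56°, forward 6.7 m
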